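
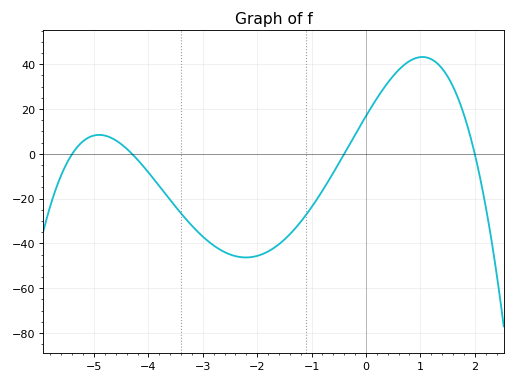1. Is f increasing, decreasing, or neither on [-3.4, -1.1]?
neither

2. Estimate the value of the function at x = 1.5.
34.6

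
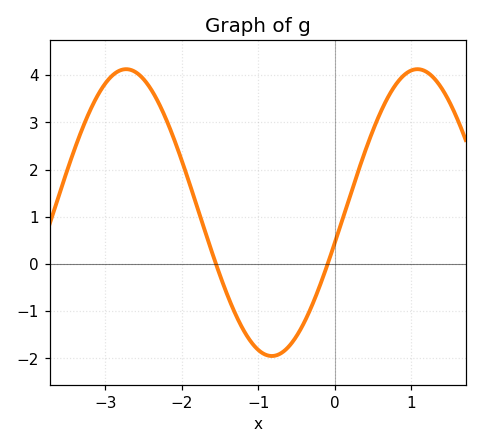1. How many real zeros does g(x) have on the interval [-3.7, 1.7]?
2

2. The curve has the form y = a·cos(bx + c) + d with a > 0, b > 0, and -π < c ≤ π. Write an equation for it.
y = 3.04cos(1.6x - 1.8) + 1.09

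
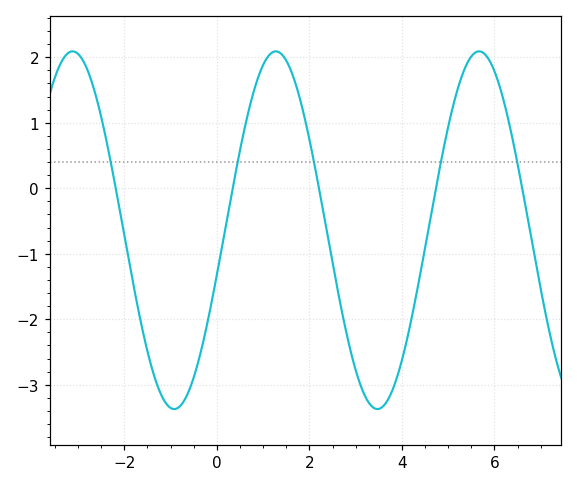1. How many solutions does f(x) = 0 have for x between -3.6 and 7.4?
5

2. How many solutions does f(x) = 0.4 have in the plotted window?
5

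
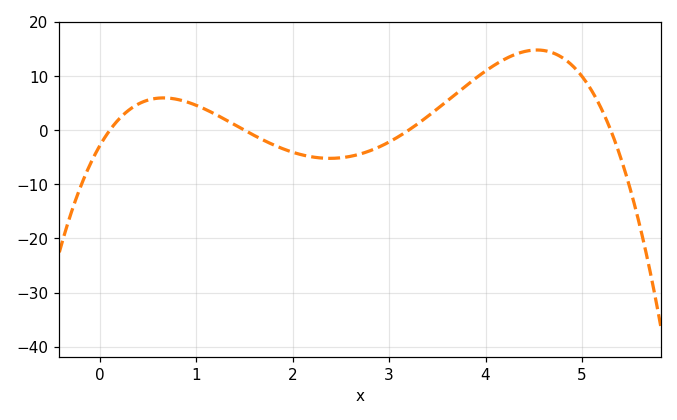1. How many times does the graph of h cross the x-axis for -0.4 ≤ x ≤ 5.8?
4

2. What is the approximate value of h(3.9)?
9.65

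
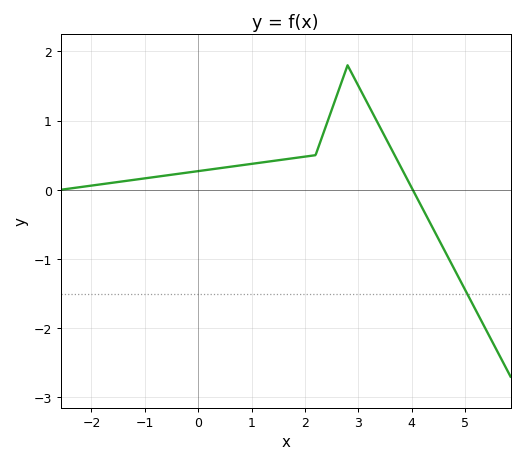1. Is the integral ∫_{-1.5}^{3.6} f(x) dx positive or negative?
positive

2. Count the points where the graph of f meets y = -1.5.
1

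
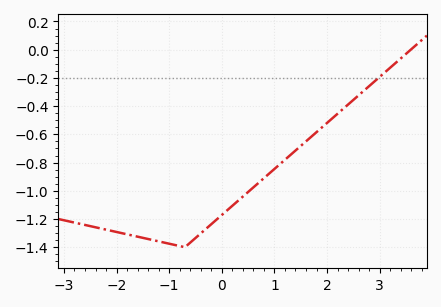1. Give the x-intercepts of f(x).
3.59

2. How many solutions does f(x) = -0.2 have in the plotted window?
1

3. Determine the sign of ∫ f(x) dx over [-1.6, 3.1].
negative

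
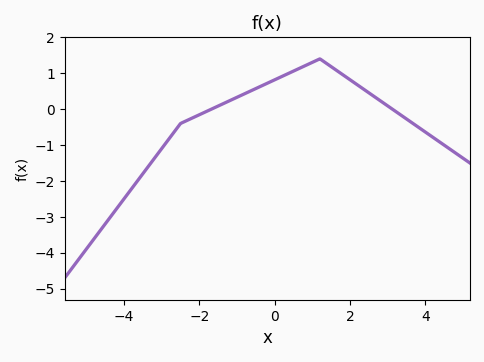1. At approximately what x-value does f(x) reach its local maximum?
1.2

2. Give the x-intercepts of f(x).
-1.68, 3.12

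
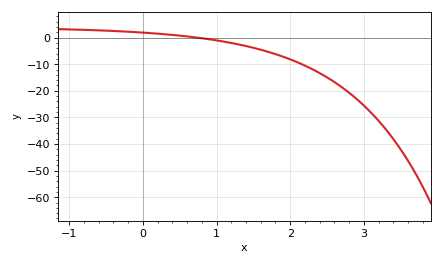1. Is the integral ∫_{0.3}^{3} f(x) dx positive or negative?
negative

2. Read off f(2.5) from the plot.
-15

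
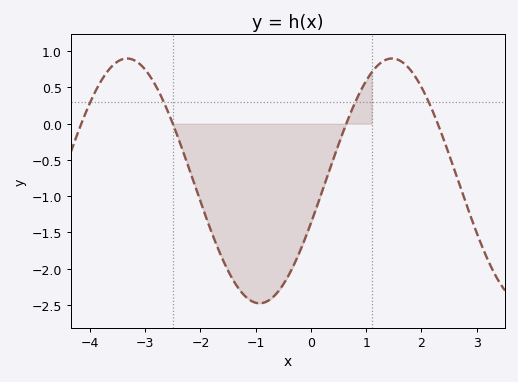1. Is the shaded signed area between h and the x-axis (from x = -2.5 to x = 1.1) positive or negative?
negative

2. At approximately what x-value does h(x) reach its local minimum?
-0.932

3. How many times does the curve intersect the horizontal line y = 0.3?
4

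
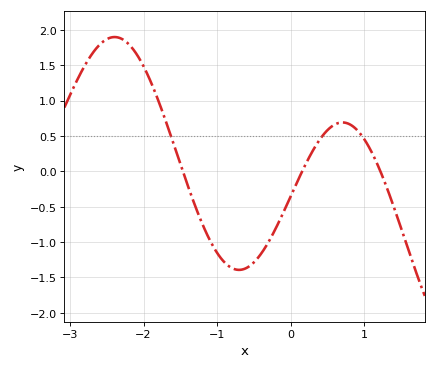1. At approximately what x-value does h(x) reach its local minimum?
-0.7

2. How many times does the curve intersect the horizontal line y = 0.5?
3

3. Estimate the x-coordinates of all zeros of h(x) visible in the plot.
-1.5, 0.2, 1.2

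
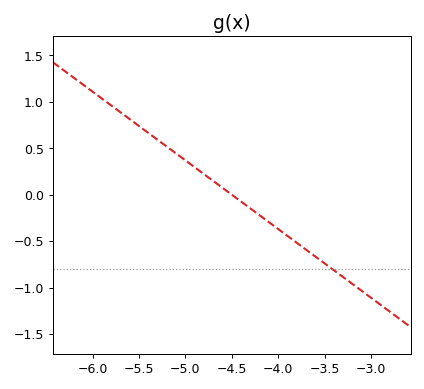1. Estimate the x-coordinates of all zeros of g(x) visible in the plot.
-4.5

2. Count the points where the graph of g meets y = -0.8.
1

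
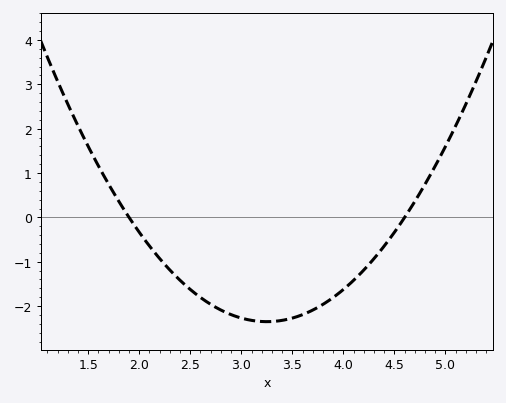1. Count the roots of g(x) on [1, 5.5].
2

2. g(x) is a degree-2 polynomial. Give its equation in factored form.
y = 1.29(x - 1.9)(x - 4.6)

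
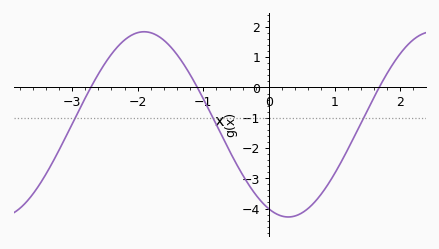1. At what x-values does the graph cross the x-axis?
-2.71, -1.09, 1.68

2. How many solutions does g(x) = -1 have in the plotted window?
3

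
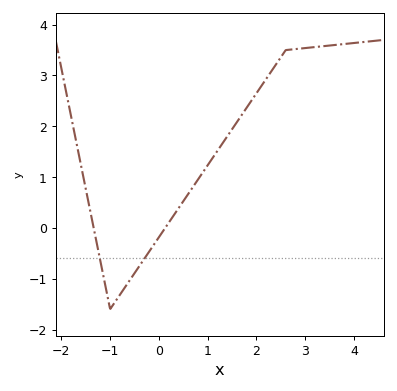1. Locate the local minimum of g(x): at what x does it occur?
-0.998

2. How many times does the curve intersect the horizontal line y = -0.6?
2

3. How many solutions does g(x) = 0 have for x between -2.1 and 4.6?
2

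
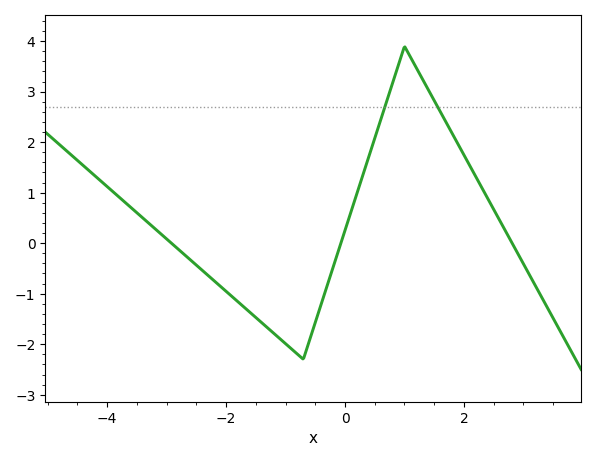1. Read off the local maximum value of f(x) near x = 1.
3.9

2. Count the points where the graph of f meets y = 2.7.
2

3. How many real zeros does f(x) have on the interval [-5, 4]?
3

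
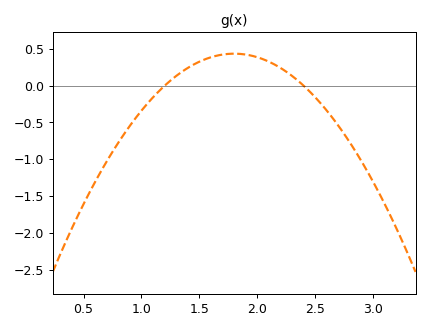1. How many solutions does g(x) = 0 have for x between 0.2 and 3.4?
2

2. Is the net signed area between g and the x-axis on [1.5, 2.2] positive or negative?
positive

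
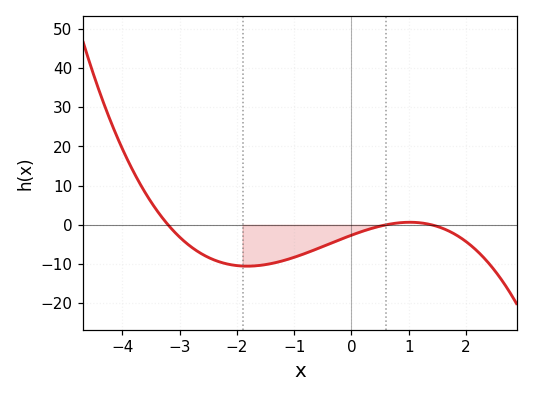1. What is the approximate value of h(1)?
0.659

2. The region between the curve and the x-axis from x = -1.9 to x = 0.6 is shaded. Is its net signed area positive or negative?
negative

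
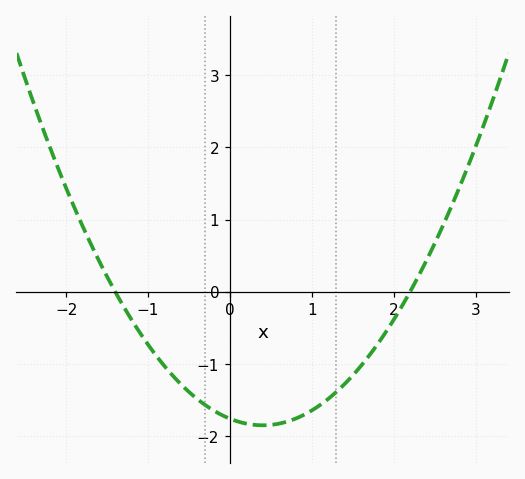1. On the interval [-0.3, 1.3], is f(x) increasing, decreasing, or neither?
neither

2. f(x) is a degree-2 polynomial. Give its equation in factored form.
y = 0.57(x + 1.4)(x - 2.2)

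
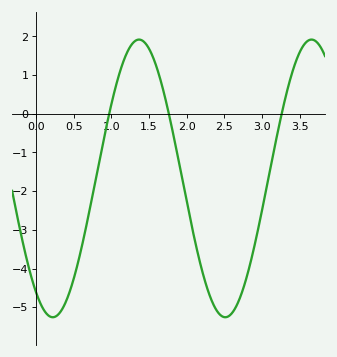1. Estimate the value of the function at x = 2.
-2.27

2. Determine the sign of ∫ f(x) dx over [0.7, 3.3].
negative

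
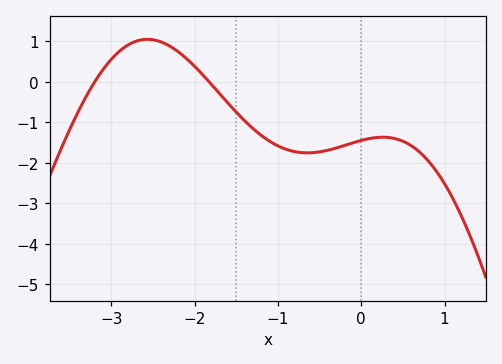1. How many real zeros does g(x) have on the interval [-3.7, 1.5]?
2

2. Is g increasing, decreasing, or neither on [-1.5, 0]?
neither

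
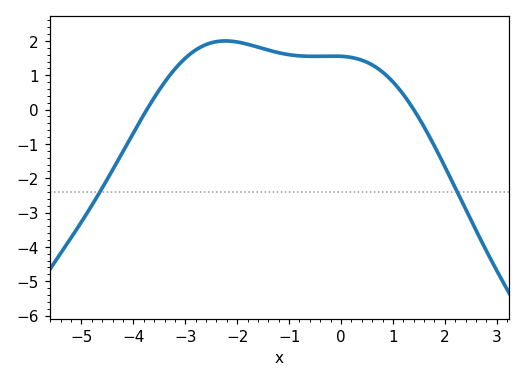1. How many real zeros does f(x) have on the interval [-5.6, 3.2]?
2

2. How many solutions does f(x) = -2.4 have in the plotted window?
2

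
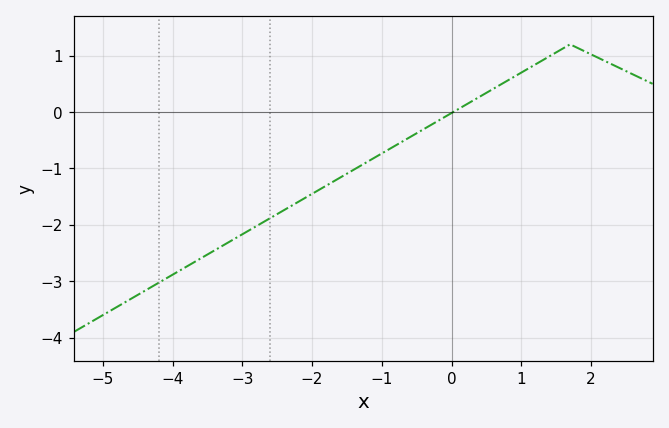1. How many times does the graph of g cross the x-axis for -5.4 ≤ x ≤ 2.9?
1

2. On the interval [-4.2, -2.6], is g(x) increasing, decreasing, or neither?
increasing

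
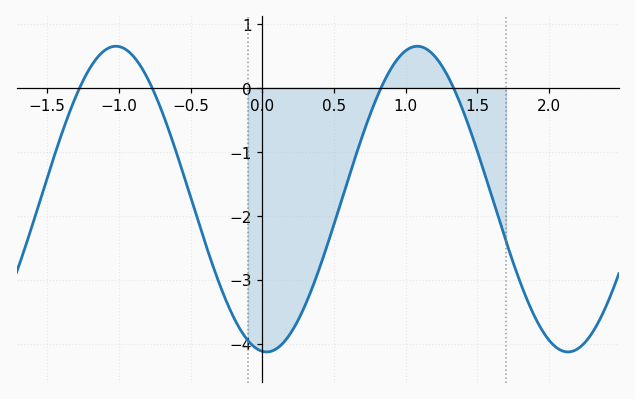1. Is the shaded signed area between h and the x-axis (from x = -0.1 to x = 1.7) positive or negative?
negative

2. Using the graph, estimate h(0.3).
-3.39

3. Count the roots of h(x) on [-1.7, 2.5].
4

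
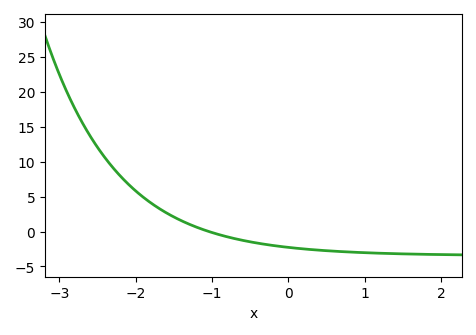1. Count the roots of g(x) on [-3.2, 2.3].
1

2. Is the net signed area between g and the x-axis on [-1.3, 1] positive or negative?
negative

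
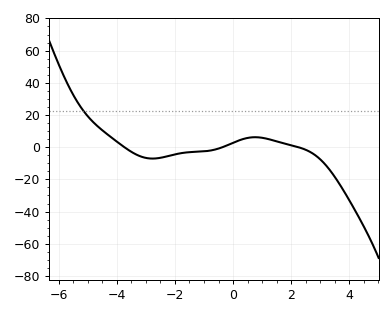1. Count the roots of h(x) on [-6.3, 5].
3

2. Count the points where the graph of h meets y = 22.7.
1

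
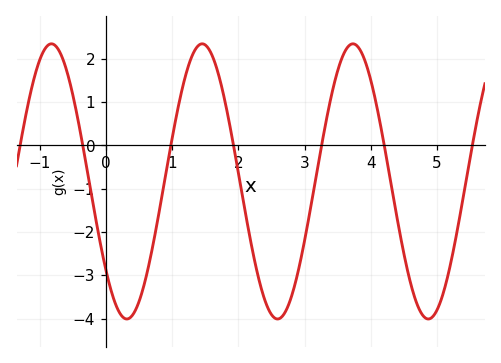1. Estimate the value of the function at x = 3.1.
-1.4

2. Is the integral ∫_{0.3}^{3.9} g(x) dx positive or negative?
negative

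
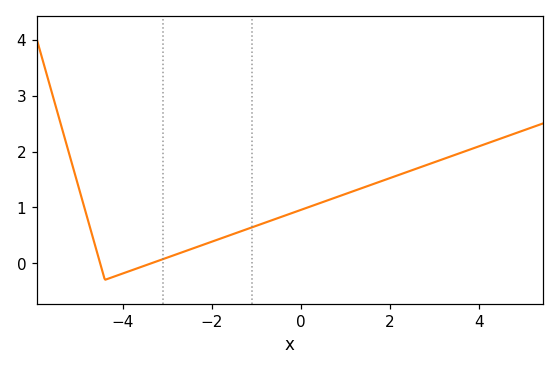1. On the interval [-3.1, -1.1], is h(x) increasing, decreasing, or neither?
increasing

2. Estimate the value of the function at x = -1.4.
0.554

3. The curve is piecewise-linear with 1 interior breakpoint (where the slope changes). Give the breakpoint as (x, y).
(-4.4, -0.3)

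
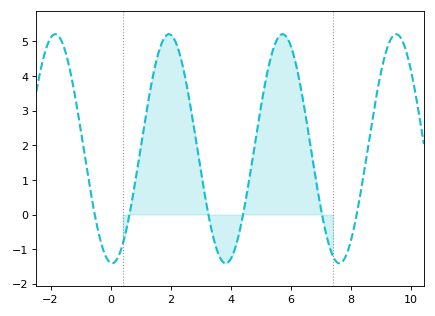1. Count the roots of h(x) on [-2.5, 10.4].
6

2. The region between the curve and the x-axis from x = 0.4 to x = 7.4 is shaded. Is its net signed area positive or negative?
positive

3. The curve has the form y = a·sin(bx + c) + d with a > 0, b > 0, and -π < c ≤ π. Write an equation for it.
y = 3.31sin(1.7x - 1.7) + 1.9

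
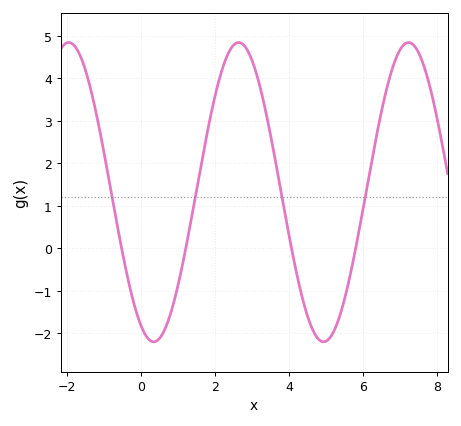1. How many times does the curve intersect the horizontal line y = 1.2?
4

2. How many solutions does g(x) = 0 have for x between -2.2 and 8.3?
4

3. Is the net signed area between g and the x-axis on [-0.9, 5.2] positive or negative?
positive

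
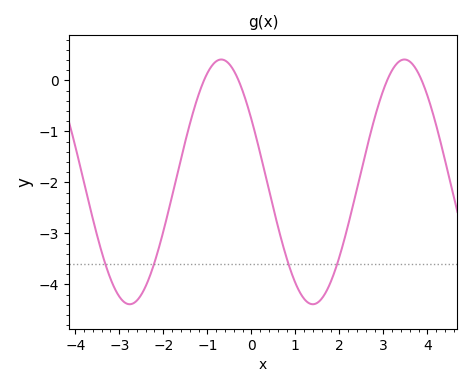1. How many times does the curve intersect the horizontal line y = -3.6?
4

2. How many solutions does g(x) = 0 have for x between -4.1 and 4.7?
4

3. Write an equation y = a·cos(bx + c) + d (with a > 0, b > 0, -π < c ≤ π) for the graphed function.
y = 2.4cos(1.51x + 1.03) - 1.99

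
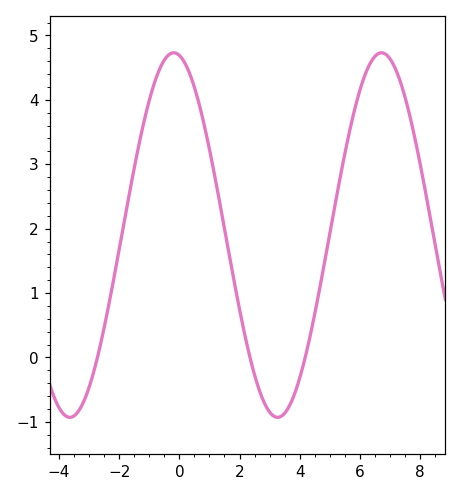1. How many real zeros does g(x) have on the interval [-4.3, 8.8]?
3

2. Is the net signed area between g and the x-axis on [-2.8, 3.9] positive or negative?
positive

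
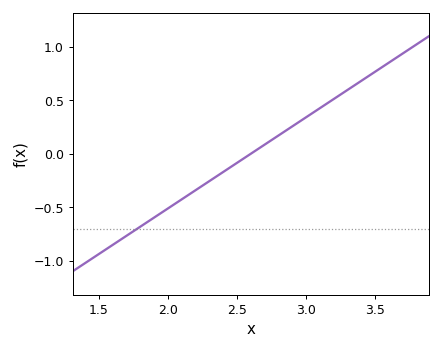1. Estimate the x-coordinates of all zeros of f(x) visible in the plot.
2.6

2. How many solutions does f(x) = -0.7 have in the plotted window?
1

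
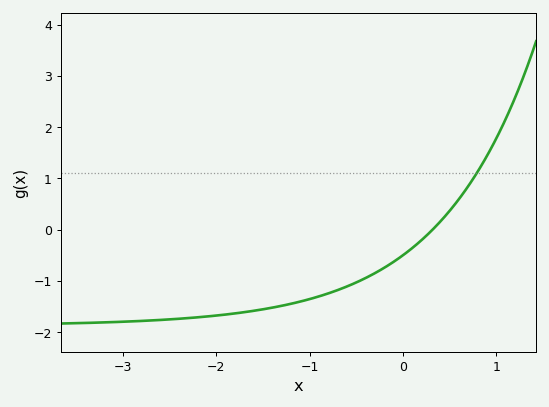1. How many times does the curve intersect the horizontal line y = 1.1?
1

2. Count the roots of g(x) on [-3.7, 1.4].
1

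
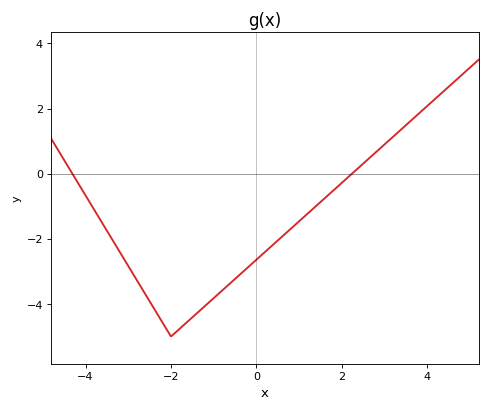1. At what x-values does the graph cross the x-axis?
-4.4, 2.2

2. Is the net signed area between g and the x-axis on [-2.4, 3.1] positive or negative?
negative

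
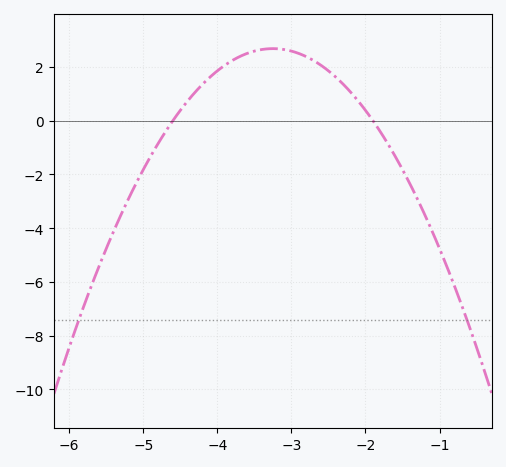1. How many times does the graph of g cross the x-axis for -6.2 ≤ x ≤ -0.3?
2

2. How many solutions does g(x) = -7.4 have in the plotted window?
2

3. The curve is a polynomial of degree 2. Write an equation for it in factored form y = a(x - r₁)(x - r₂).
y = -1.47(x + 4.6)(x + 1.9)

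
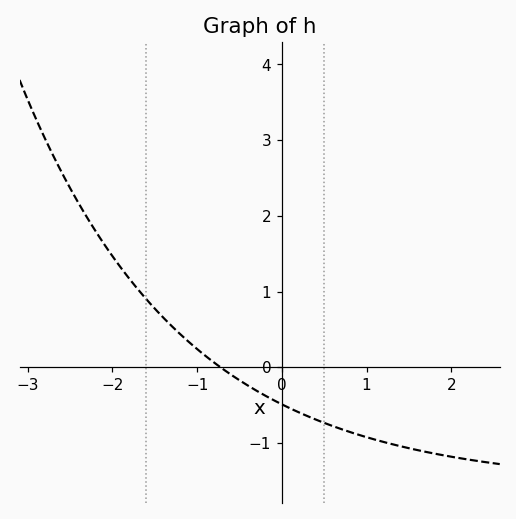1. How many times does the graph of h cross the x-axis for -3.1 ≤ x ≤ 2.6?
1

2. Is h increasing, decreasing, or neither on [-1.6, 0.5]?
decreasing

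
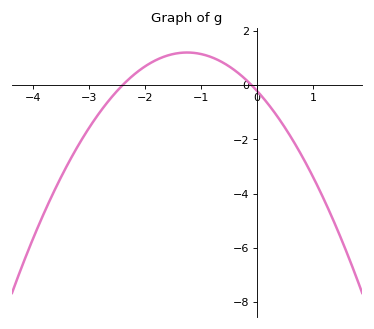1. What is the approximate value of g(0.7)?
-2.2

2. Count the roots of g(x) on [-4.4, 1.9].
2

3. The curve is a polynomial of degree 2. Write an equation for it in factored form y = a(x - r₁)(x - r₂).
y = -0.91(x + 2.4)(x + 0.1)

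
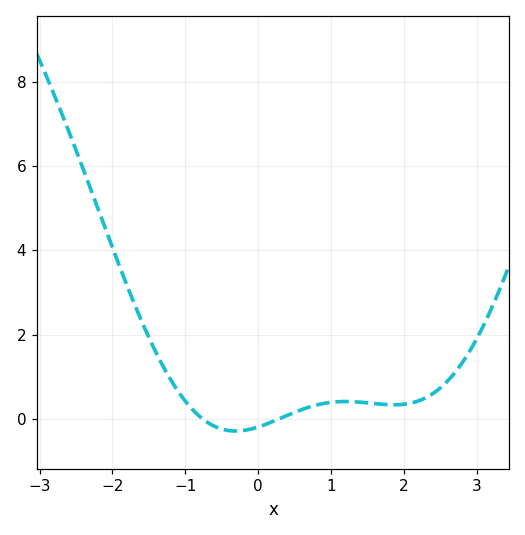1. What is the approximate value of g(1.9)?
0.336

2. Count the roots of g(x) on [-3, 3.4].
2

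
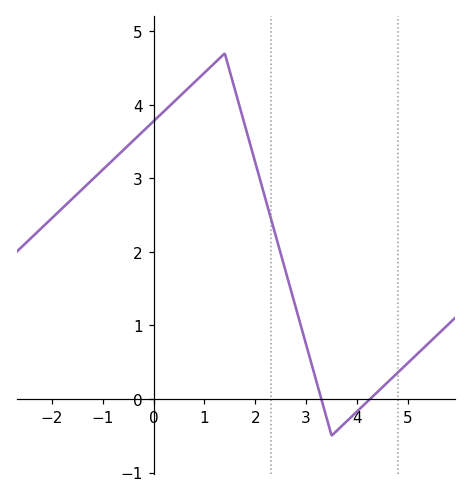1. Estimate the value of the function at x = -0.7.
3.3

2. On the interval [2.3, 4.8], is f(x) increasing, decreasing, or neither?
neither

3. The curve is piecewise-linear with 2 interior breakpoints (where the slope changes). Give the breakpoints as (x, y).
(1.4, 4.7); (3.5, -0.5)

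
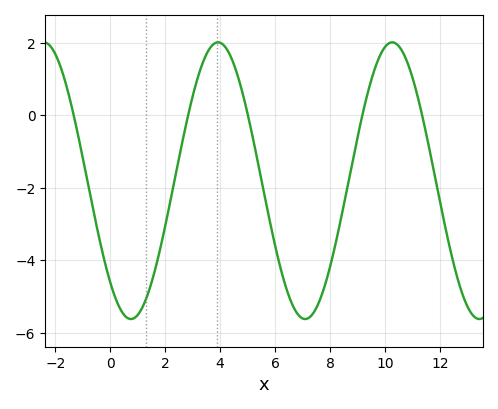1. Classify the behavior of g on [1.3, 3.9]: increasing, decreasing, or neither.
increasing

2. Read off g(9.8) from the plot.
1.62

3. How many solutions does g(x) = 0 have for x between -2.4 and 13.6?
5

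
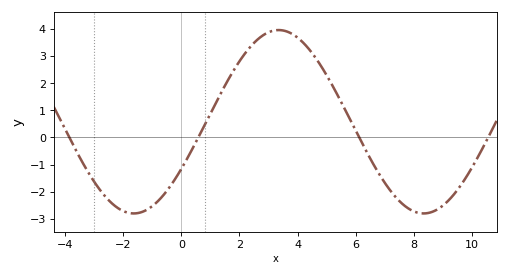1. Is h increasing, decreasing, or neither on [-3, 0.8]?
neither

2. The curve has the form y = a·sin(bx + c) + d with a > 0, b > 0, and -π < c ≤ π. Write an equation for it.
y = 3.38sin(0.63x - 0.54) + 0.58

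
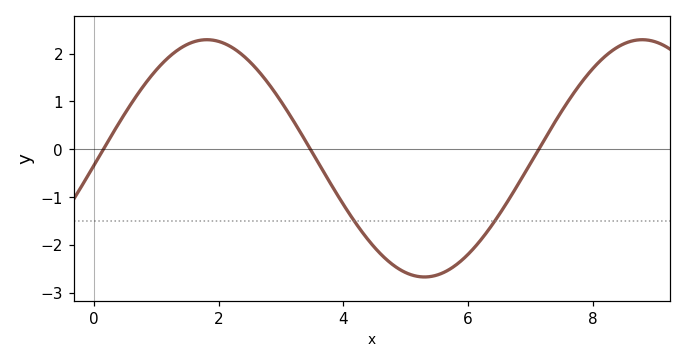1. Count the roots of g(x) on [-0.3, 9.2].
3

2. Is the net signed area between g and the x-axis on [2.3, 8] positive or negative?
negative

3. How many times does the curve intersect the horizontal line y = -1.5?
2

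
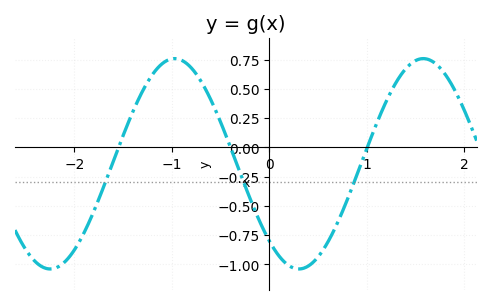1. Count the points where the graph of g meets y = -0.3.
3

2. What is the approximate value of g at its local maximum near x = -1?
0.75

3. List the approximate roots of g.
-1.5, -0.4, 1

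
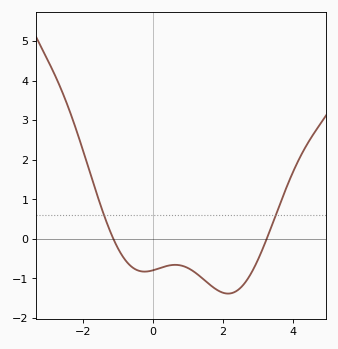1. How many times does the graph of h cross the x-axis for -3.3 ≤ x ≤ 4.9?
2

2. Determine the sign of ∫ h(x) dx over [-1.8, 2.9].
negative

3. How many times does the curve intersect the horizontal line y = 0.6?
2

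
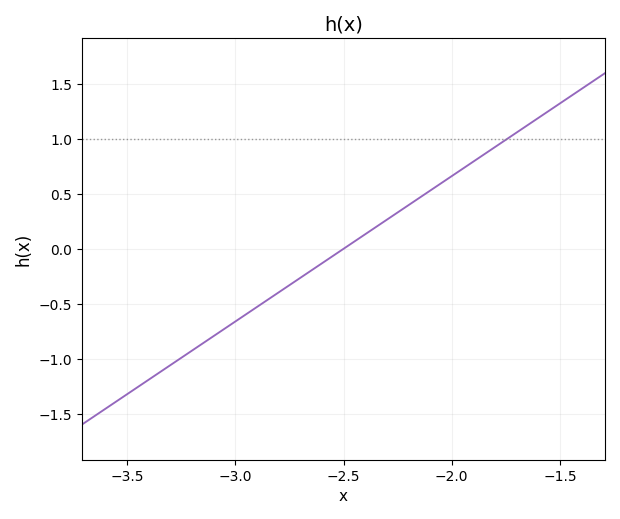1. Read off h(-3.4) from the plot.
-1.2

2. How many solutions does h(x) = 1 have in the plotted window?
1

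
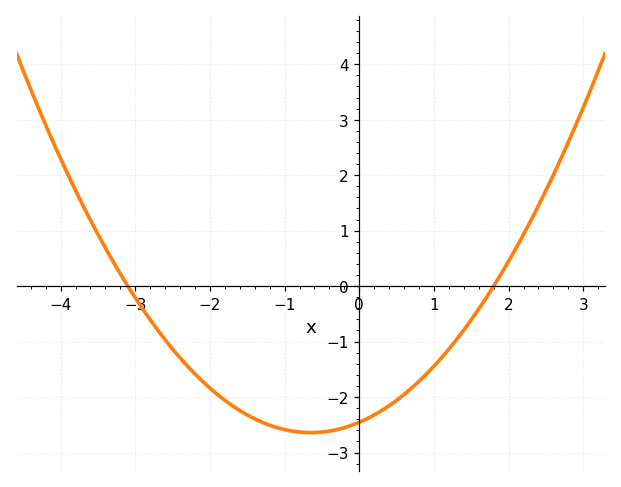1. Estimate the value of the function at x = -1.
-2.6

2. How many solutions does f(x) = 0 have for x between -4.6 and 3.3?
2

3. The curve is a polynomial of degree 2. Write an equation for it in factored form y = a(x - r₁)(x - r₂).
y = 0.44(x + 3.1)(x - 1.8)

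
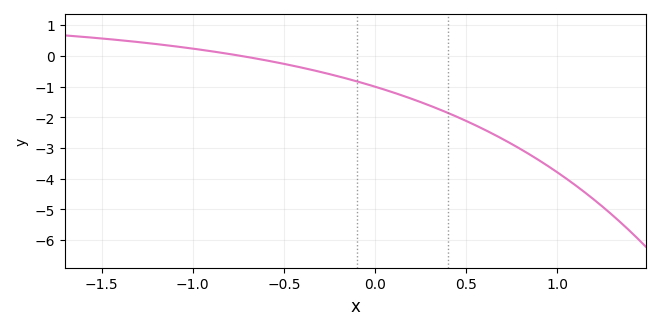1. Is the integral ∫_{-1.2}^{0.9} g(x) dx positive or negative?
negative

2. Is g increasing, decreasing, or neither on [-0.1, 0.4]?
decreasing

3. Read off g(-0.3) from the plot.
-0.5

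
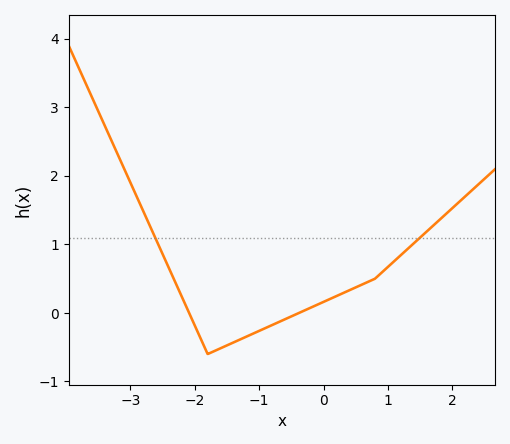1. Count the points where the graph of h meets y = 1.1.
2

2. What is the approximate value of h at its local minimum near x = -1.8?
-0.599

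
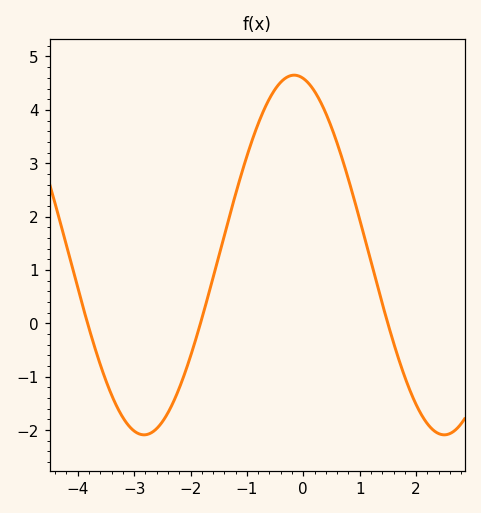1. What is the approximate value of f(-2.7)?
-2.05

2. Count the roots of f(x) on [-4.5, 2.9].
3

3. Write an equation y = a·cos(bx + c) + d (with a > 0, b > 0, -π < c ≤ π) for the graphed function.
y = 3.37cos(1.18x + 0.192) + 1.28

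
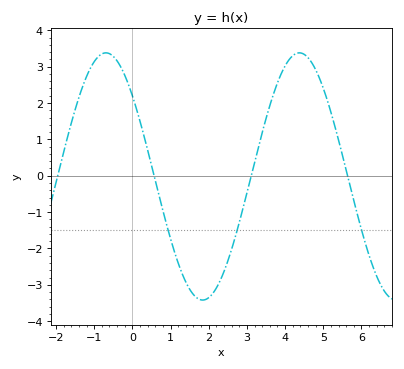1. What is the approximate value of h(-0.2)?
2.8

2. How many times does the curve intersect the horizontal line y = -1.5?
3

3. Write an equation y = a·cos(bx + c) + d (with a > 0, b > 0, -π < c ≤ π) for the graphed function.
y = 3.4cos(1.2x + 0.86) - 0.02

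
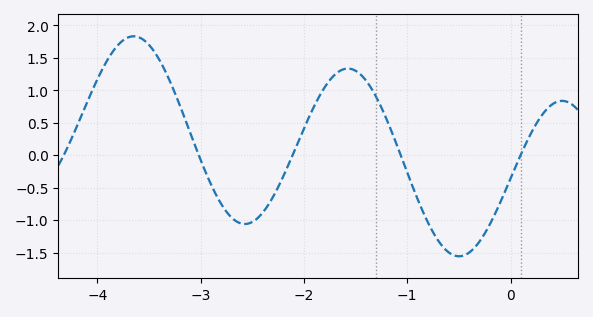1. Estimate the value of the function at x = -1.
-0.267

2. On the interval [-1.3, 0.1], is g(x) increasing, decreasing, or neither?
neither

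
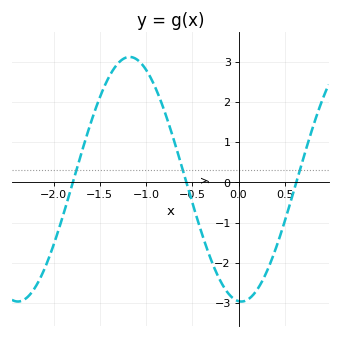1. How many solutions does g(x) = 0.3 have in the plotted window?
3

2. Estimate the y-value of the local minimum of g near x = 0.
-2.96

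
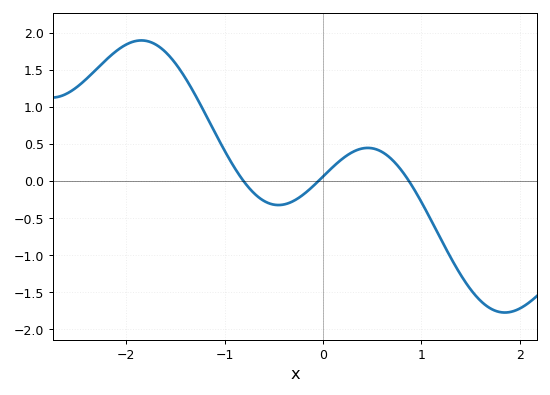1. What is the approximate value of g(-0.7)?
-0.165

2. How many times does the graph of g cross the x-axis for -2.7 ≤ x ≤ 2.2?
3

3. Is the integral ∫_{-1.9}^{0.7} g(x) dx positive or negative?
positive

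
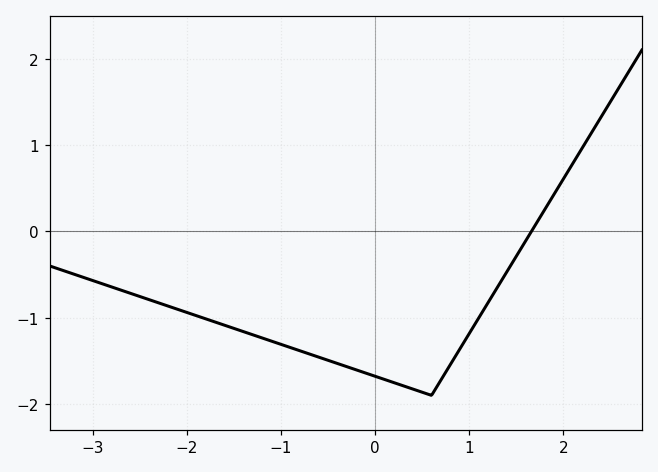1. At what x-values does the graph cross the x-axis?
1.7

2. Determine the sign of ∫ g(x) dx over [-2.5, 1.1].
negative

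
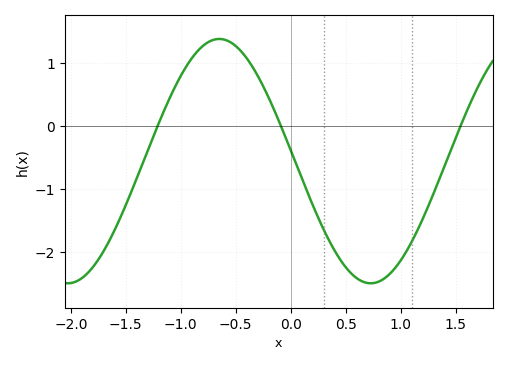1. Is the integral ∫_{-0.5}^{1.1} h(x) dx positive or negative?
negative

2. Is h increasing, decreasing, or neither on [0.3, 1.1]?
neither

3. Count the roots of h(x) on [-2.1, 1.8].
3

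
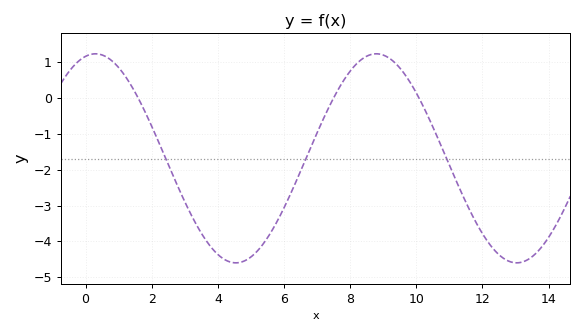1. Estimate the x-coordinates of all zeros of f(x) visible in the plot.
1.59, 7.5, 10.1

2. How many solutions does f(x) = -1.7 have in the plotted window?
3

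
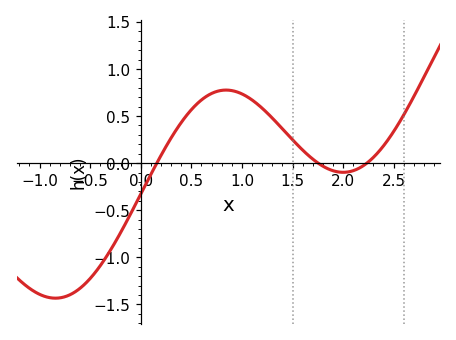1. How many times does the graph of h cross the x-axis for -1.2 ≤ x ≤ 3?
3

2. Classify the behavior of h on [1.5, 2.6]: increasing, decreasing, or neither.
neither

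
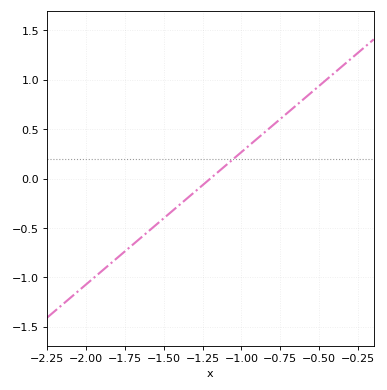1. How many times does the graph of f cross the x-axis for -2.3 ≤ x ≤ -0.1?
1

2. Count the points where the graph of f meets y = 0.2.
1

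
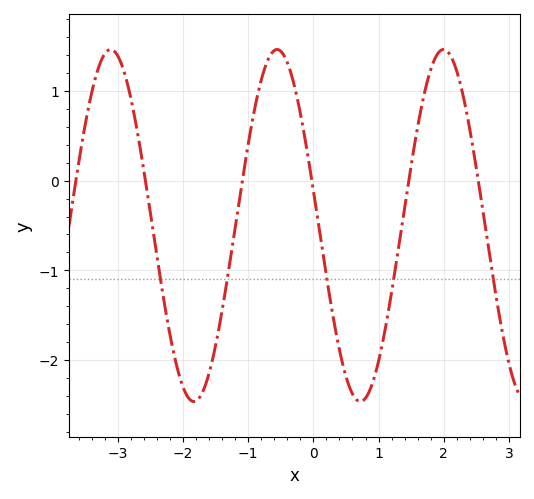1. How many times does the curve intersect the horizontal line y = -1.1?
5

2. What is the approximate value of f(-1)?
0.4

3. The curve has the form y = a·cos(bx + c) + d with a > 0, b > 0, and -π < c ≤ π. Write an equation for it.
y = 1.96cos(2.5x + 1.4) - 0.5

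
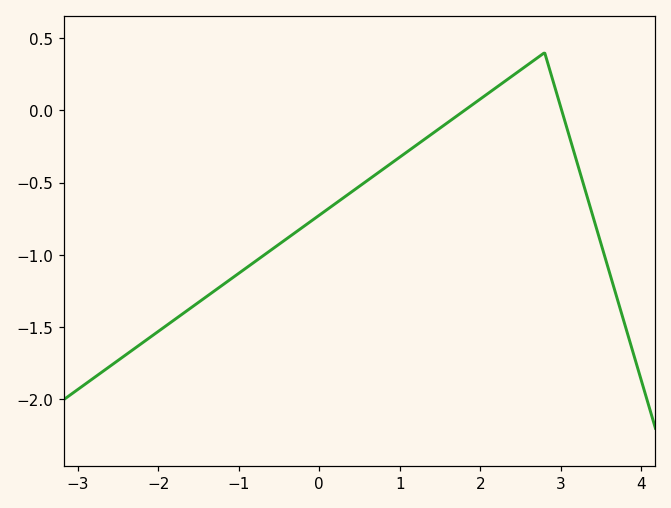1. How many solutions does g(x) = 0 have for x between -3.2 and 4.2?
2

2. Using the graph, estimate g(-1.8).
-1.45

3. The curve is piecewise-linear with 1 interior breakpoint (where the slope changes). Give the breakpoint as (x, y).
(2.8, 0.4)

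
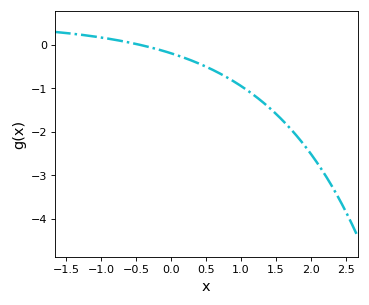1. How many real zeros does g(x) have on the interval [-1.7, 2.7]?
1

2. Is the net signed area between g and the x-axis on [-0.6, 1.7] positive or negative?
negative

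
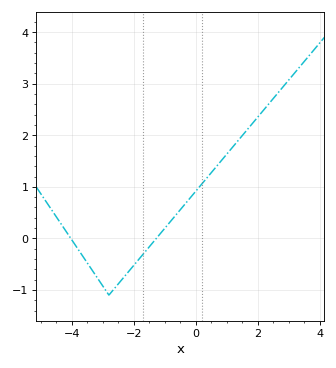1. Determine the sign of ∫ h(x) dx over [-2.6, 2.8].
positive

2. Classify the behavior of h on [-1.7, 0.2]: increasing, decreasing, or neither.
increasing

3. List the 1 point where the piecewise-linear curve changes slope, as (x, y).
(-2.8, -1.1)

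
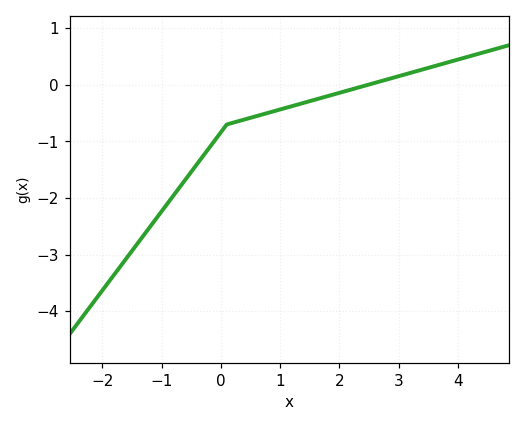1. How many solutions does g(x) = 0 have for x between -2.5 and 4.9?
1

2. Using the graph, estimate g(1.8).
-0.2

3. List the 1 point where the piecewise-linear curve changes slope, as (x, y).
(0.1, -0.7)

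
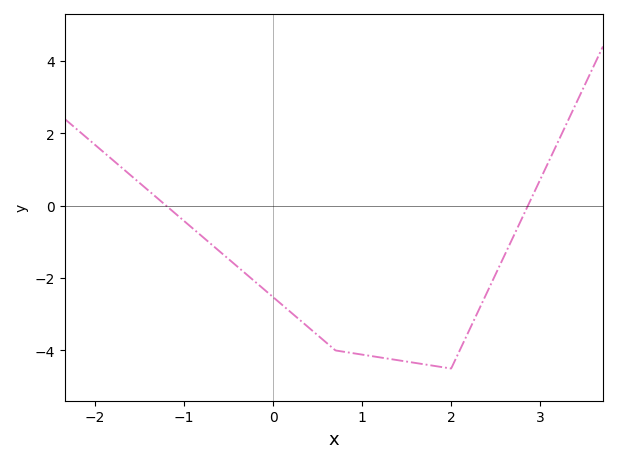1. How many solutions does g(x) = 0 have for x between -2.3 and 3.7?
2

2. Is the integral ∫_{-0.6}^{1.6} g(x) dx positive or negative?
negative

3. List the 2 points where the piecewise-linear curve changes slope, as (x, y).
(0.7, -4); (2, -4.5)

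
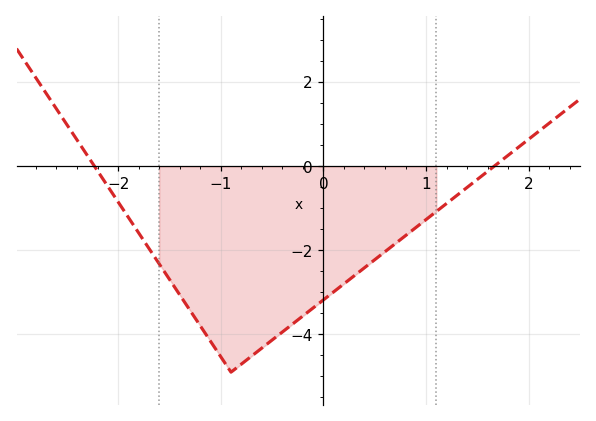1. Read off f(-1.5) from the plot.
-2.69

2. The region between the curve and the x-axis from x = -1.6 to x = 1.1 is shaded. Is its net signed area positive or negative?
negative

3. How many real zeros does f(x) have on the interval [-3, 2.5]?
2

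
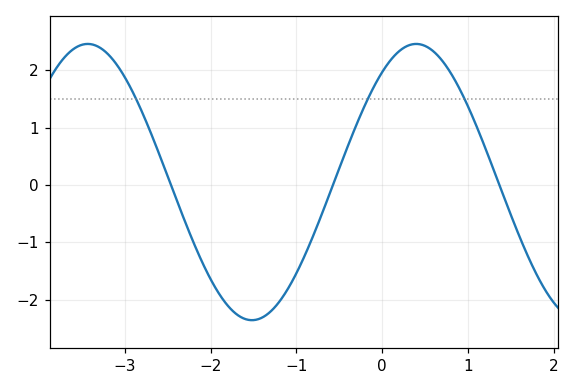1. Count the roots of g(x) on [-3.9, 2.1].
3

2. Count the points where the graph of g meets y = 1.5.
3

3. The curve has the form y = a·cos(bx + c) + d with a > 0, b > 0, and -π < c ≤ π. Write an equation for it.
y = 2.41cos(1.6x - 0.65) + 0.05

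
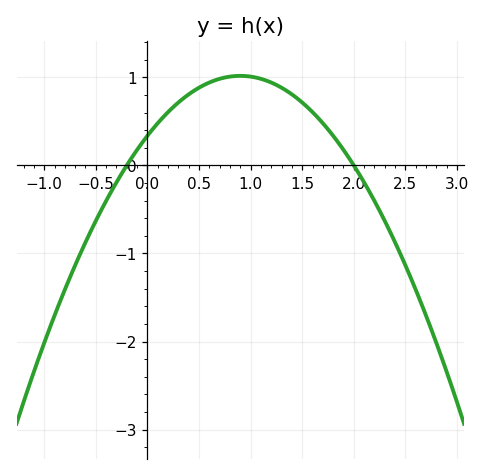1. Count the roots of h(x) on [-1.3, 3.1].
2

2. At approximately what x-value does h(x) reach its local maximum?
0.9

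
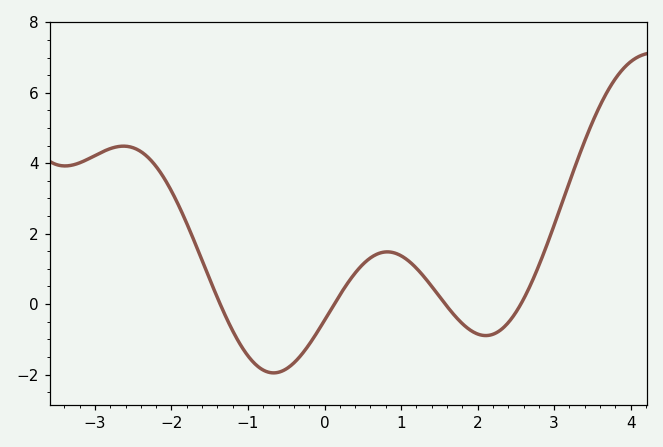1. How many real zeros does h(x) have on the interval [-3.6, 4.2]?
4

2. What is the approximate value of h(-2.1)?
3.59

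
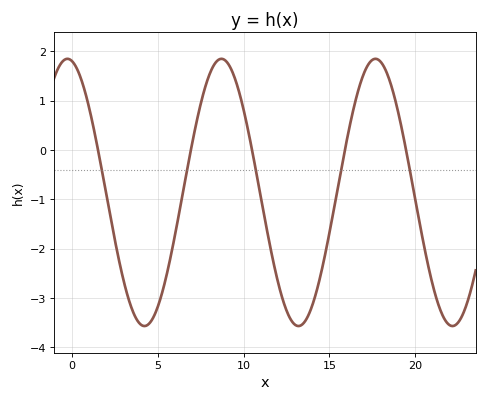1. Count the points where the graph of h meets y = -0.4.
5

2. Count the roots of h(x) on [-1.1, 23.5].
5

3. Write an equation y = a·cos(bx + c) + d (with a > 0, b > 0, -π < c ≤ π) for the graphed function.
y = 2.71cos(0.7x + 0.19) - 0.86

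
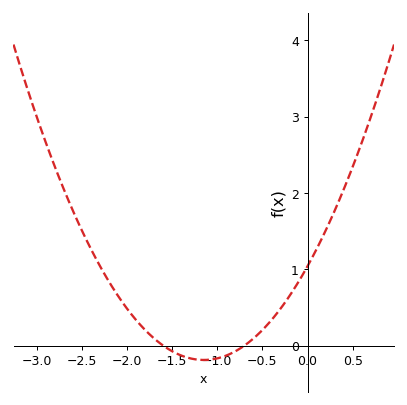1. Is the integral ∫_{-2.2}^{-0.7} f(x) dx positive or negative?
positive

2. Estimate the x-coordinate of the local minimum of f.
-1.1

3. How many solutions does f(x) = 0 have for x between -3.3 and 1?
2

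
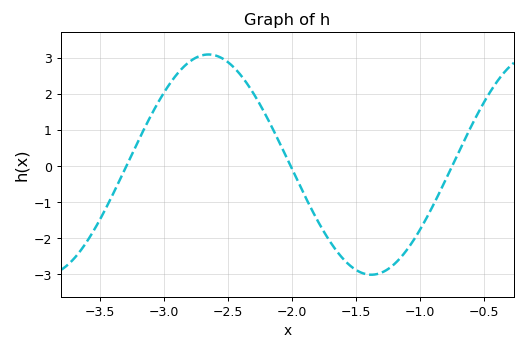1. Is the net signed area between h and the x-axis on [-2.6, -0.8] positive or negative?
negative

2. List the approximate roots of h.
-3.3, -2.01, -0.751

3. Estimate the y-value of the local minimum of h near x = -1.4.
-3.01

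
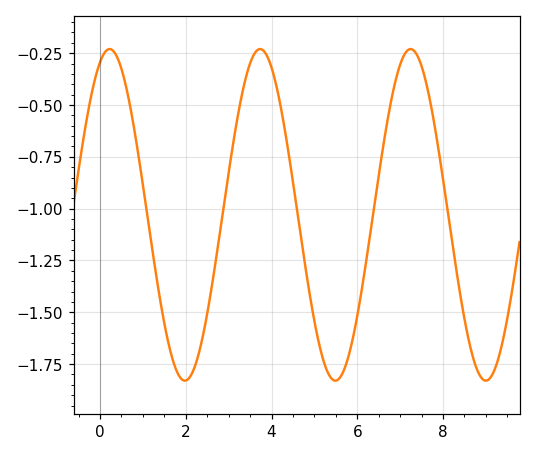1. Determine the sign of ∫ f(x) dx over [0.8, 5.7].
negative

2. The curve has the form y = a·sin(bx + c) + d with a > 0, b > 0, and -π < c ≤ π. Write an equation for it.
y = 0.8sin(1.8x + 1.2) - 1.03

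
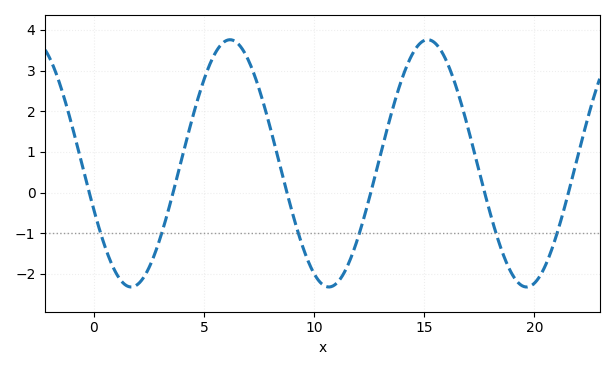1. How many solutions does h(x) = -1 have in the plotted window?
6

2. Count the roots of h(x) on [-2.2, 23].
6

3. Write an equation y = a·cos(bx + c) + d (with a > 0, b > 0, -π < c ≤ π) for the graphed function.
y = 3.04cos(0.7x + 1.96) + 0.72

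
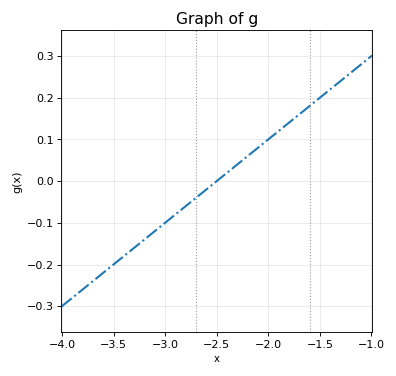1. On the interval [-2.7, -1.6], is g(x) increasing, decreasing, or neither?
increasing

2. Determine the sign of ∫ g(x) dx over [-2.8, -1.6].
positive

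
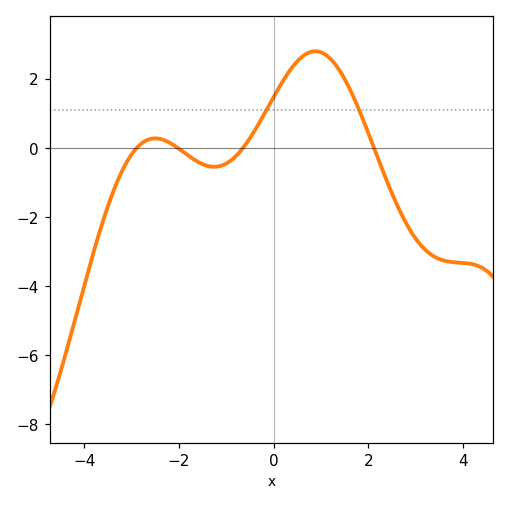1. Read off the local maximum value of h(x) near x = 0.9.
2.79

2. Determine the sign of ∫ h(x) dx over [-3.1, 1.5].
positive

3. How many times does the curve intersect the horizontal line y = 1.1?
2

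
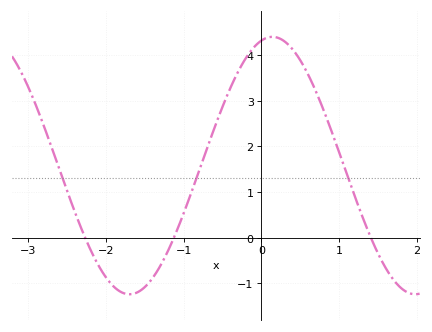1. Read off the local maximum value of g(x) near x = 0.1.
4.4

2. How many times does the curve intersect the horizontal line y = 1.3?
3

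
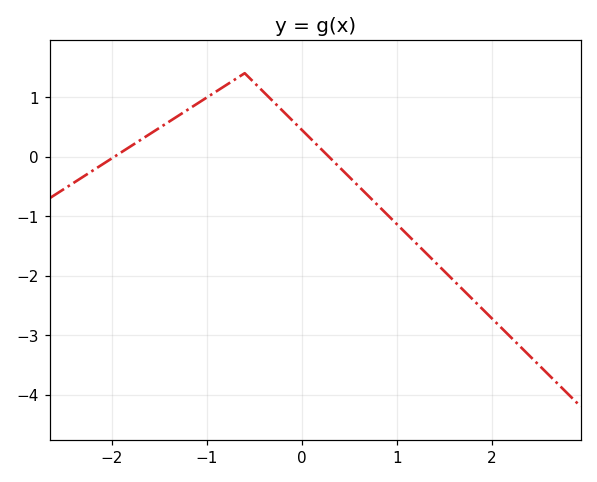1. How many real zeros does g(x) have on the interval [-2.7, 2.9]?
2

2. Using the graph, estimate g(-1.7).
0.3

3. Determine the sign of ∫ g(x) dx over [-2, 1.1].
positive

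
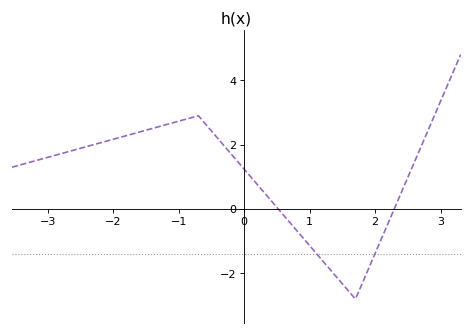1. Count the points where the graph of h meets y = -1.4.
2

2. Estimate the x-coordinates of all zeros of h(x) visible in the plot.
0.5, 2.3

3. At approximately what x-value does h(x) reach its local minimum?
1.7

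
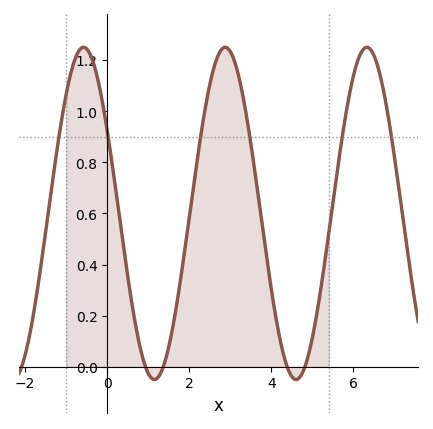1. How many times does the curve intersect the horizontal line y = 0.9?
6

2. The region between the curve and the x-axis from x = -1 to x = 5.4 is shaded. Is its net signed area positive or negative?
positive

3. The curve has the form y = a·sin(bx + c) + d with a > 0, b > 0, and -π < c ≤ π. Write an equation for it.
y = 0.65sin(1.82x + 2.62) + 0.6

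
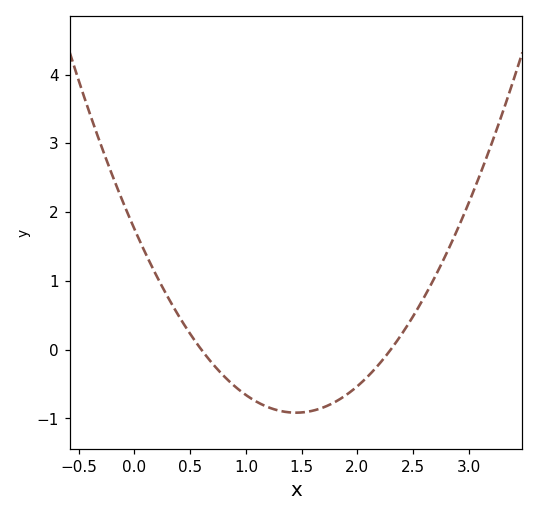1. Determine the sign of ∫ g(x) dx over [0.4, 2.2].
negative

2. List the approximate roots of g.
0.6, 2.3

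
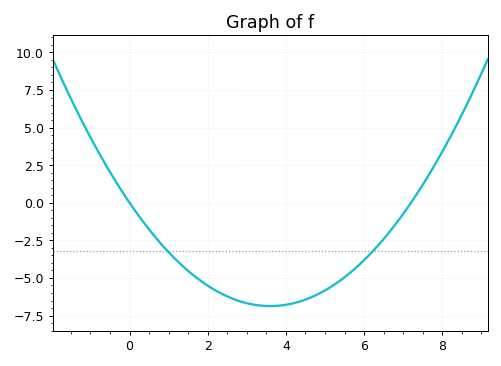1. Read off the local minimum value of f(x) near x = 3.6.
-6.87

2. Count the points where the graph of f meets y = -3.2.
2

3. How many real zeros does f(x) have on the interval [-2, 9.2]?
2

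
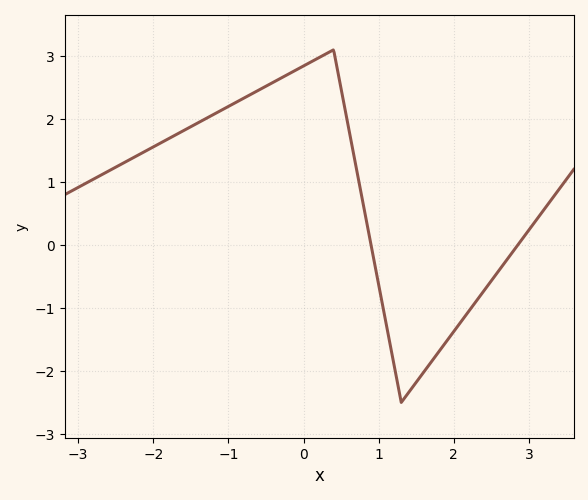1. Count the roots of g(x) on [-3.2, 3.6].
2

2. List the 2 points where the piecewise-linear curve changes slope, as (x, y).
(0.4, 3.1); (1.3, -2.5)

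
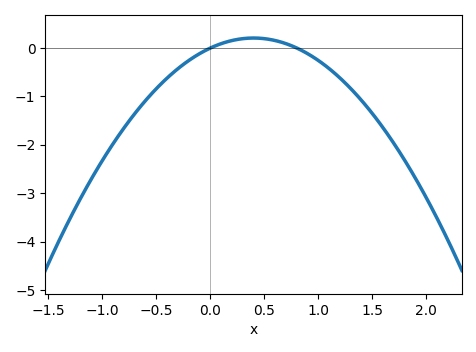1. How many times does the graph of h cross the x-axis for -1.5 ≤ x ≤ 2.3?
2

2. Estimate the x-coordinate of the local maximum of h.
0.4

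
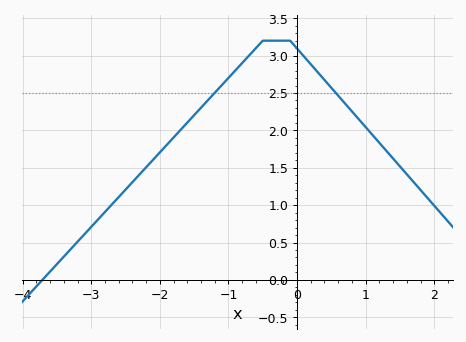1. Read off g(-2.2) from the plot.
1.51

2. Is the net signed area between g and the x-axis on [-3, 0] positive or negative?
positive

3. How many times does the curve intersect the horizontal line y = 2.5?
2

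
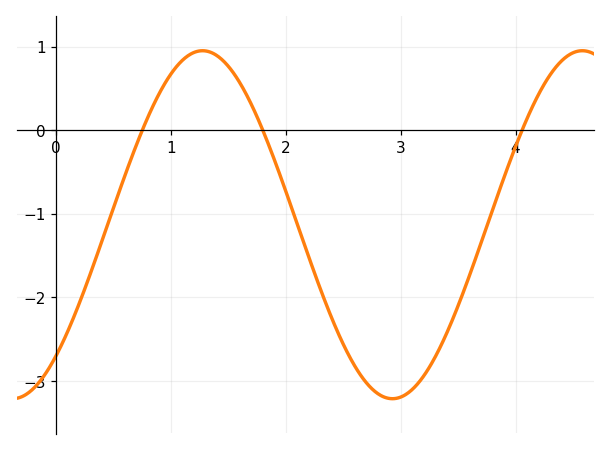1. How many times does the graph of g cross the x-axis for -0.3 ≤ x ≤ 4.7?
3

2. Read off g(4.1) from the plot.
0.139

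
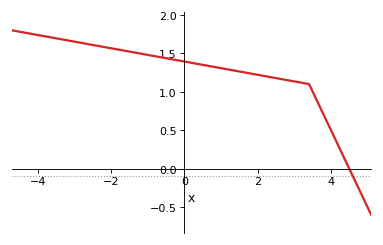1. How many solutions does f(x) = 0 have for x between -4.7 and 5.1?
1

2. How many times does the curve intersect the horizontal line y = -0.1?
1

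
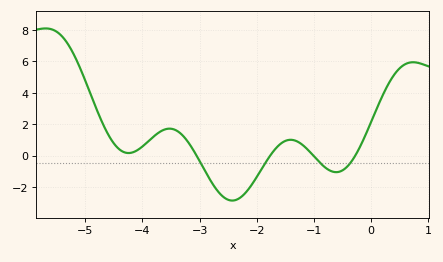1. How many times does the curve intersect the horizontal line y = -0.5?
4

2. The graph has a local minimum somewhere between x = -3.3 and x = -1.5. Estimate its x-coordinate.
-2.4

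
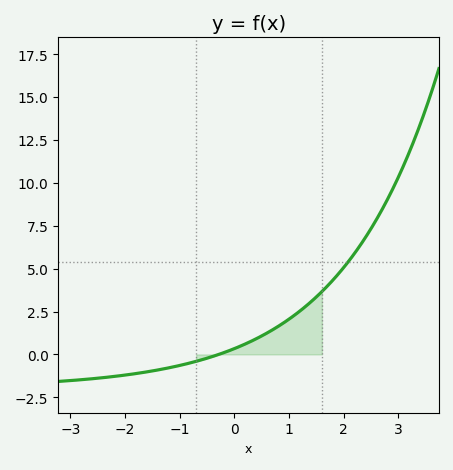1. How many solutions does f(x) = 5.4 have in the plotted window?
1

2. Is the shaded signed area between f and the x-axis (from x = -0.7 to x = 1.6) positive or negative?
positive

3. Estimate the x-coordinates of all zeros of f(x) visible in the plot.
-0.287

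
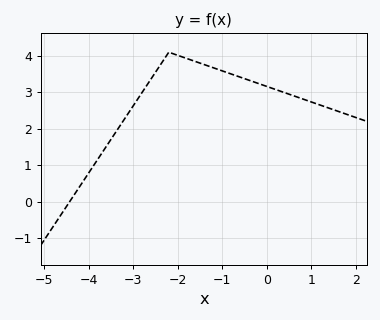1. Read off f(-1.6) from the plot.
3.8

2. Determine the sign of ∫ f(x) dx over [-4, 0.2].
positive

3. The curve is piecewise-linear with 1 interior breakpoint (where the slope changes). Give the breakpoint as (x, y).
(-2.2, 4.1)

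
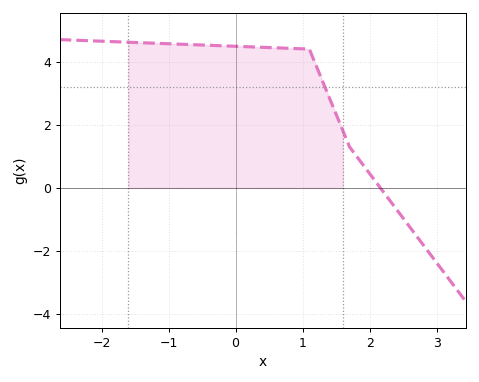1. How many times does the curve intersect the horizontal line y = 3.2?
1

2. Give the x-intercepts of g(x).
2.16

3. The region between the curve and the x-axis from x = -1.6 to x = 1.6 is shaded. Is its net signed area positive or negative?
positive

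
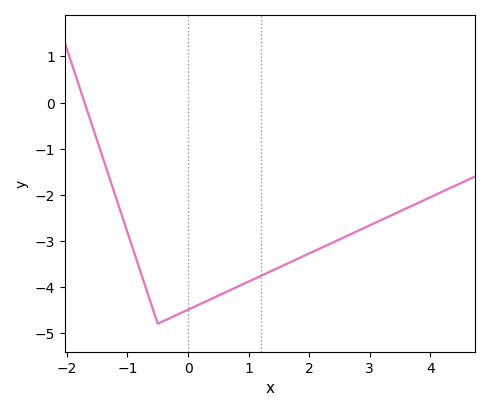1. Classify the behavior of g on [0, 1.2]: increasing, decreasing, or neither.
increasing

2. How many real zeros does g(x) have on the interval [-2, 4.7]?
1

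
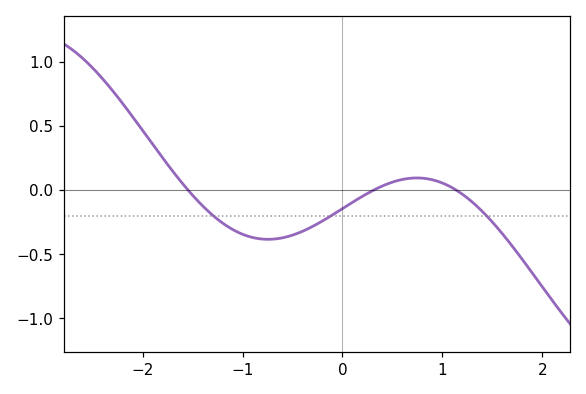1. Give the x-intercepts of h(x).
-1.5, 0.3, 1.1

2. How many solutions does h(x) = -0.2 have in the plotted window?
3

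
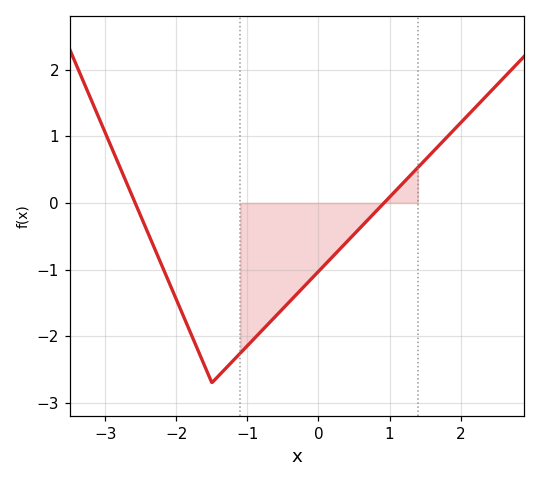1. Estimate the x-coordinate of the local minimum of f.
-1.5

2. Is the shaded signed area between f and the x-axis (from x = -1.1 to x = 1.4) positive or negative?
negative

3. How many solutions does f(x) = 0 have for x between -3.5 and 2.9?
2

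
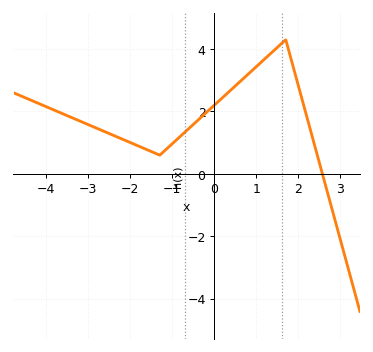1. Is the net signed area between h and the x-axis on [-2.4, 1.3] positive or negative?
positive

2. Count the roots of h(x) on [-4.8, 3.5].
1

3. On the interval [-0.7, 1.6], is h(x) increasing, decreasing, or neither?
increasing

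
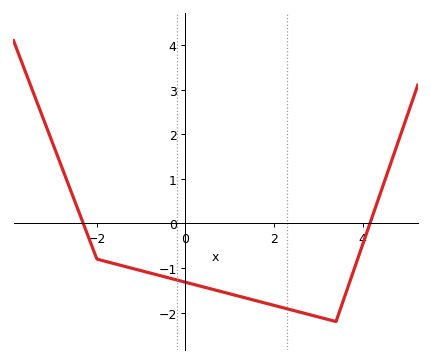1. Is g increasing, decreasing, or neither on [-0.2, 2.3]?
decreasing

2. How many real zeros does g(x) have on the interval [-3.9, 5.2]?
2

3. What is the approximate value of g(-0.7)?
-1.1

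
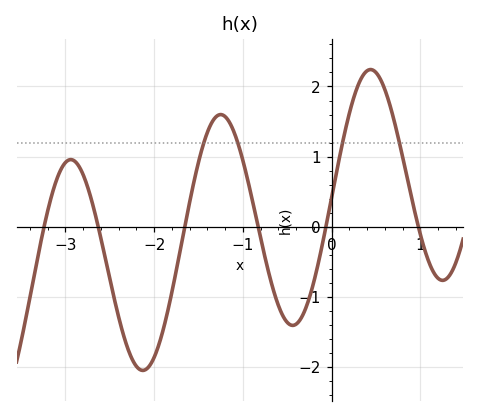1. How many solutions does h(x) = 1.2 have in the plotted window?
4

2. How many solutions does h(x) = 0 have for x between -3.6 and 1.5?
6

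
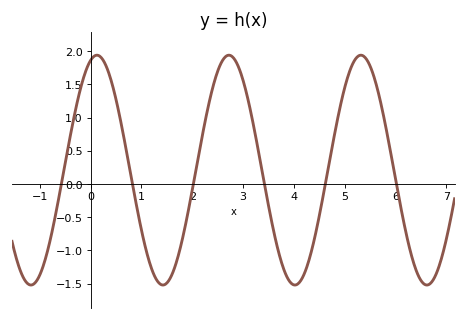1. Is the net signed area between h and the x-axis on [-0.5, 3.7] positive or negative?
positive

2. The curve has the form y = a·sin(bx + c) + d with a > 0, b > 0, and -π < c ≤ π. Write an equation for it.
y = 1.73sin(2.42x + 1.27) + 0.21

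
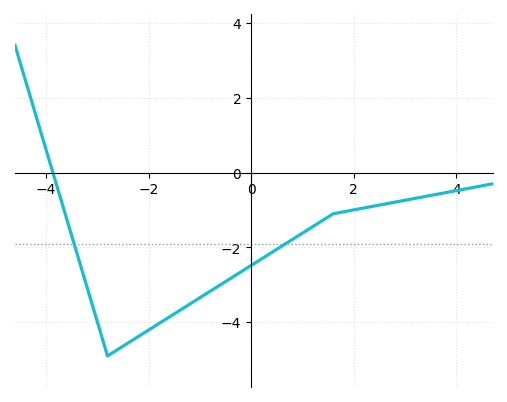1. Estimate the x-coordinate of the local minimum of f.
-2.8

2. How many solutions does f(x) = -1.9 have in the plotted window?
2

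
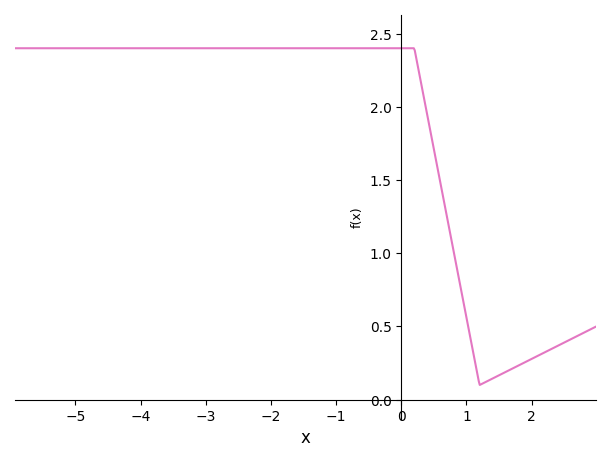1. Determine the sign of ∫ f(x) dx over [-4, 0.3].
positive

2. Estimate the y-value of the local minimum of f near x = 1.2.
0.101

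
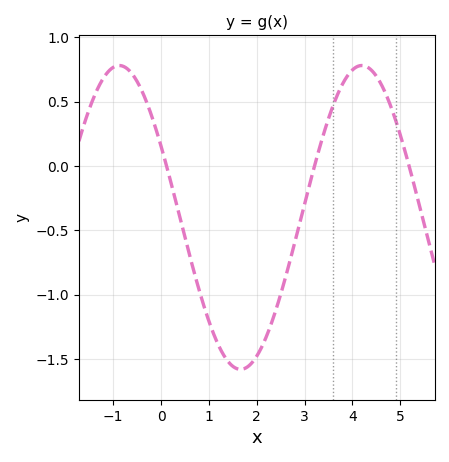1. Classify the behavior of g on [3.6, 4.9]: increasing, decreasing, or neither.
neither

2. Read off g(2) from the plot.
-1.48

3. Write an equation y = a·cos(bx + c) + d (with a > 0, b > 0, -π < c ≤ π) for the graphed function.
y = 1.18cos(1.24x + 1.08) - 0.4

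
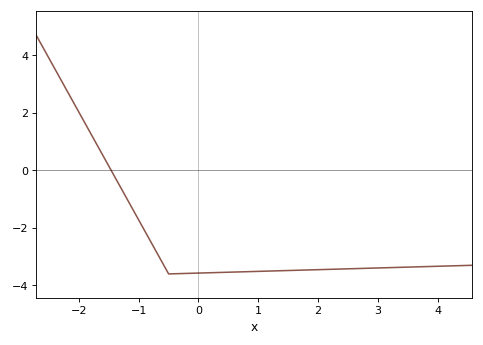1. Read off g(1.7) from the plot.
-3.4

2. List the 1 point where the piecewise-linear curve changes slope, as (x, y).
(-0.5, -3.6)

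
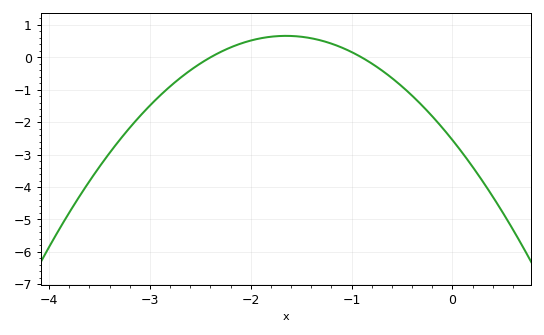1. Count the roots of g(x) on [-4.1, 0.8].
2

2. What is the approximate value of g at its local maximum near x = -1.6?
0.664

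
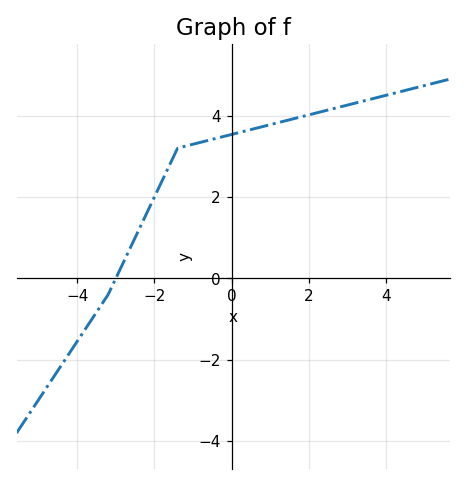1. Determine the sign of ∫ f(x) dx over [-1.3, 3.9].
positive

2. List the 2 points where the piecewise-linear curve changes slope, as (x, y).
(-3.2, -0.4); (-1.4, 3.2)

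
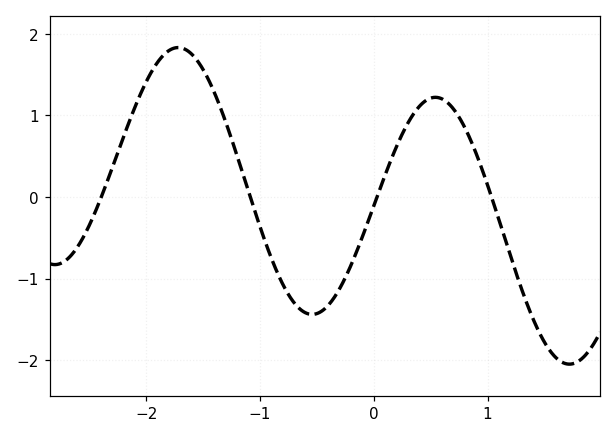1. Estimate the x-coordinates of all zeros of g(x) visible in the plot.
-2.39, -1.08, 0.028, 1.03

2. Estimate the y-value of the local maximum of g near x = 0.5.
1.22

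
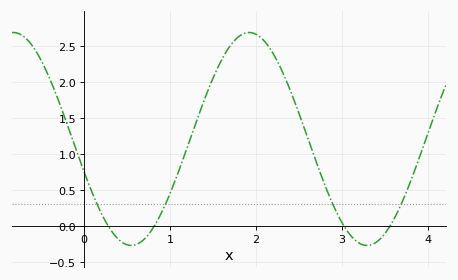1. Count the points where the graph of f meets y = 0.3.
4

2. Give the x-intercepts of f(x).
0.3, 0.8, 3, 3.6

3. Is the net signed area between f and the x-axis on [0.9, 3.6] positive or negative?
positive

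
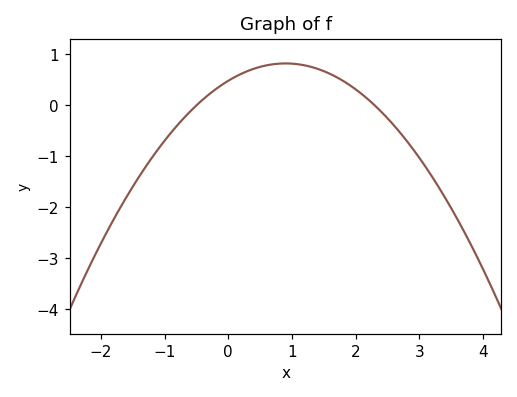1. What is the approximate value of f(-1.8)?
-2.24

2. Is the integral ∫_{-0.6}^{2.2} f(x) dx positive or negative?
positive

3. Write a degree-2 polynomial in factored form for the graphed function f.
y = -0.42(x + 0.5)(x - 2.3)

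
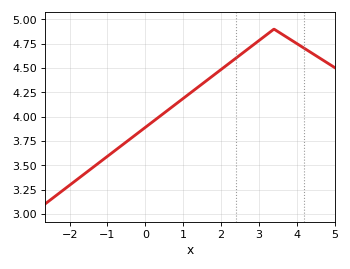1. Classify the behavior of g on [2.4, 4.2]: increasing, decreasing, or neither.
neither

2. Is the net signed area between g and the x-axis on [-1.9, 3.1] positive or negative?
positive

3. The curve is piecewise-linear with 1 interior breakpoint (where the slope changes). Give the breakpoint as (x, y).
(3.4, 4.9)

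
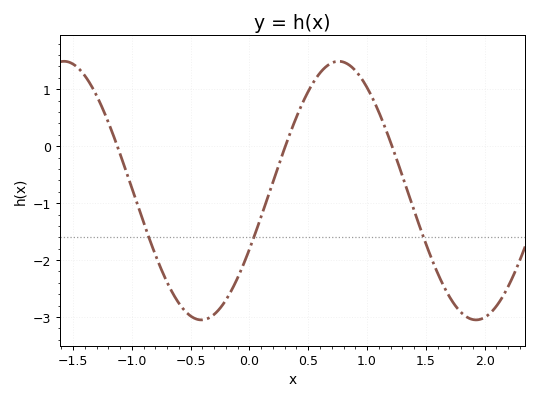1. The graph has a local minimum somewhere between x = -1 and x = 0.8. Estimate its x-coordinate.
-0.409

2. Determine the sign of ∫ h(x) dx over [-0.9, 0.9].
negative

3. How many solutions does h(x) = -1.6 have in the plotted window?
3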